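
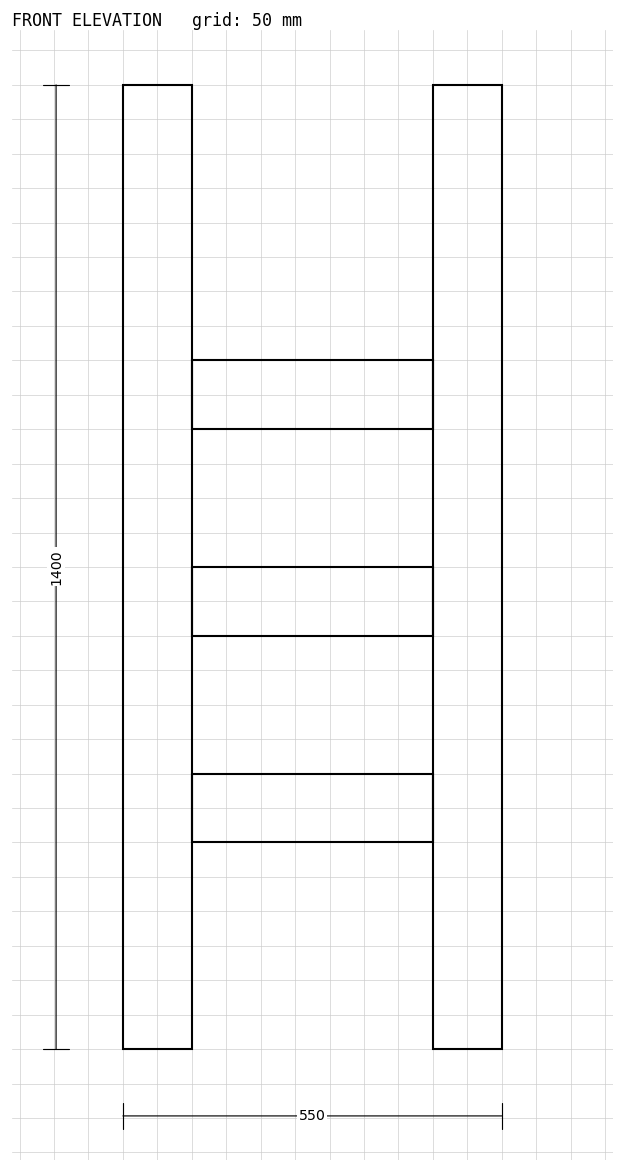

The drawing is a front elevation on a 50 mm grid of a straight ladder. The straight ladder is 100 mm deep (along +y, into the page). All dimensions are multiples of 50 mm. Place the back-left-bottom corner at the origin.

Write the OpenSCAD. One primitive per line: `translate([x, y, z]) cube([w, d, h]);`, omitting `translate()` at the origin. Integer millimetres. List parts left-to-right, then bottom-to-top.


cube([100, 100, 1400]);
translate([100, 0, 300]) cube([350, 100, 100]);
translate([100, 0, 600]) cube([350, 100, 100]);
translate([100, 0, 900]) cube([350, 100, 100]);
translate([450, 0, 0]) cube([100, 100, 1400]);


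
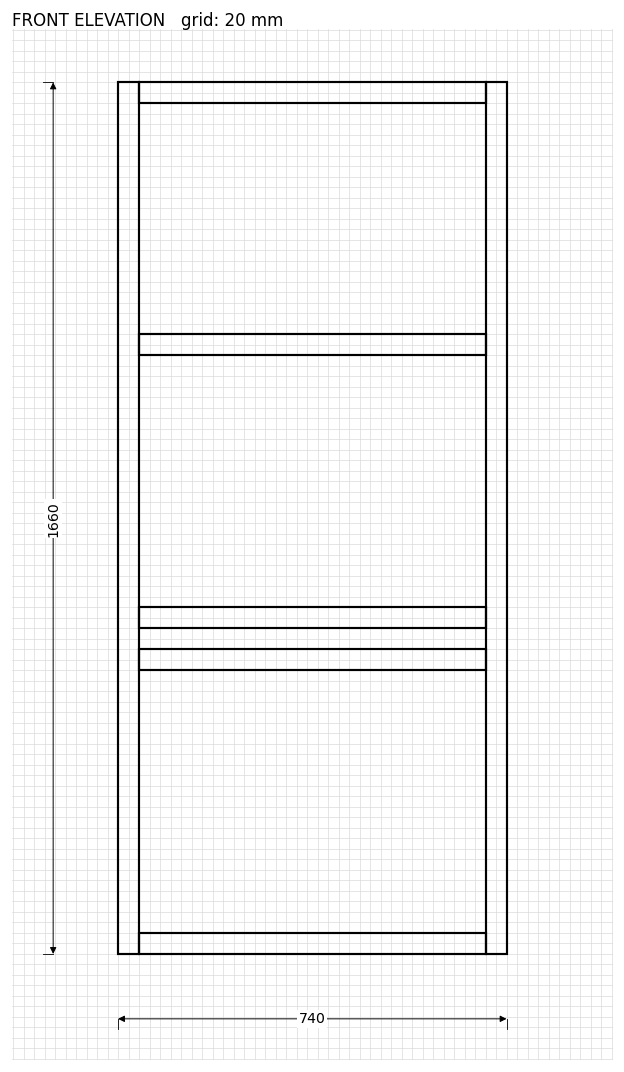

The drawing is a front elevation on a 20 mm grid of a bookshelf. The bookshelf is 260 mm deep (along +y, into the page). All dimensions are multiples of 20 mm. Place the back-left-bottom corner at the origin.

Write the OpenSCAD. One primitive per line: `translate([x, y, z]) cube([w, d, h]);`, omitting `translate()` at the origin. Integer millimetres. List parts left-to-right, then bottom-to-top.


cube([40, 260, 1660]);
translate([40, 0, 0]) cube([660, 260, 40]);
translate([40, 0, 540]) cube([660, 260, 40]);
translate([40, 0, 620]) cube([660, 260, 40]);
translate([40, 0, 1140]) cube([660, 260, 40]);
translate([40, 0, 1620]) cube([660, 260, 40]);
translate([700, 0, 0]) cube([40, 260, 1660]);


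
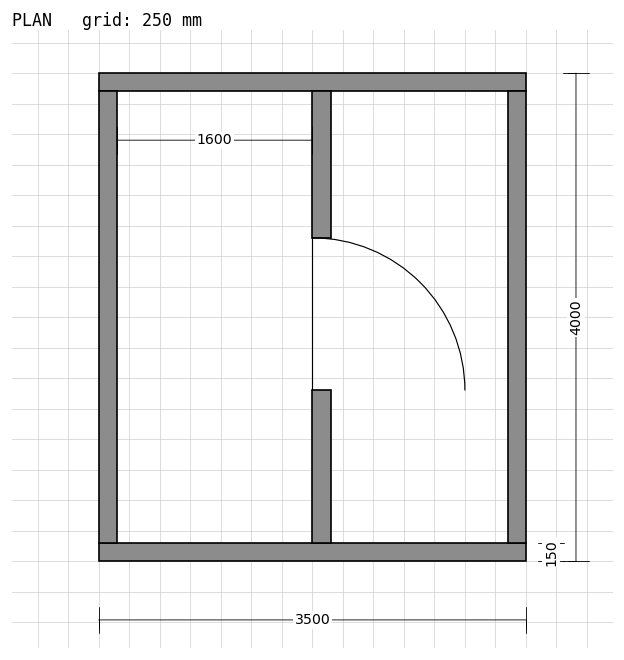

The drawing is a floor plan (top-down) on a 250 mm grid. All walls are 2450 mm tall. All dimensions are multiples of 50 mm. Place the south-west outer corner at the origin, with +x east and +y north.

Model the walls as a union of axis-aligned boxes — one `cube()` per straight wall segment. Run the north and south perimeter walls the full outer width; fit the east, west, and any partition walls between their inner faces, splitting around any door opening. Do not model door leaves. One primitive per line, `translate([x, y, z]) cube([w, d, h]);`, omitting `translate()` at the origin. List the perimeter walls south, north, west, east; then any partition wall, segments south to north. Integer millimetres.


cube([3500, 150, 2450]);
translate([0, 3850, 0]) cube([3500, 150, 2450]);
translate([0, 150, 0]) cube([150, 3700, 2450]);
translate([3350, 150, 0]) cube([150, 3700, 2450]);
translate([1750, 150, 0]) cube([150, 1250, 2450]);
translate([1750, 2650, 0]) cube([150, 1200, 2450]);


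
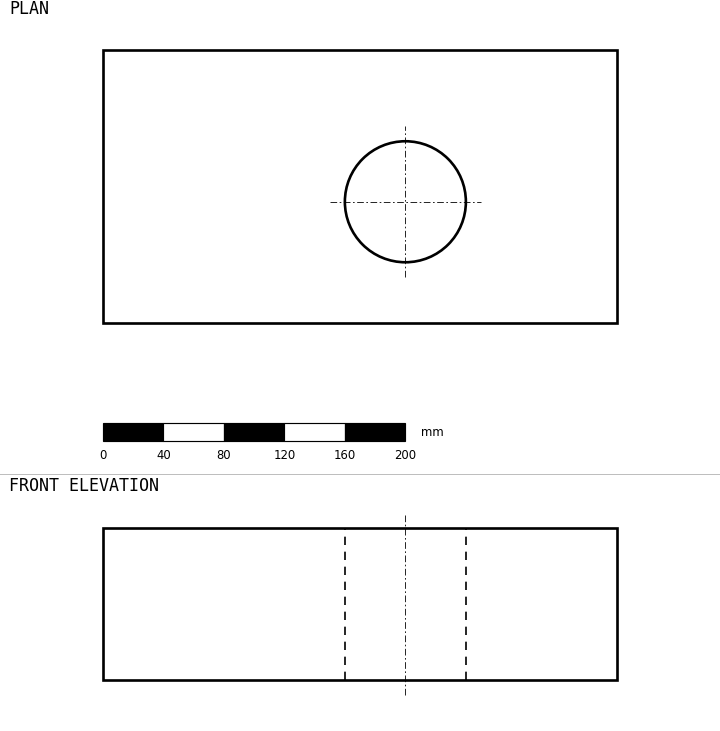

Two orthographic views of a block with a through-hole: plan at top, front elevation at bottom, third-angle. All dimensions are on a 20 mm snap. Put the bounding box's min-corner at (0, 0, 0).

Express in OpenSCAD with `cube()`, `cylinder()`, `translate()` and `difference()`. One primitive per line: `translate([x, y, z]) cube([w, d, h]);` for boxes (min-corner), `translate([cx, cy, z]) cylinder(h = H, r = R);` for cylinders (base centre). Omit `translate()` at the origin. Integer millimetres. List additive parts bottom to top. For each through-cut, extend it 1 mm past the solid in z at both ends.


difference() {
  cube([340, 180, 100]);
  translate([200, 80, -1]) cylinder(h = 102, r = 40);
}


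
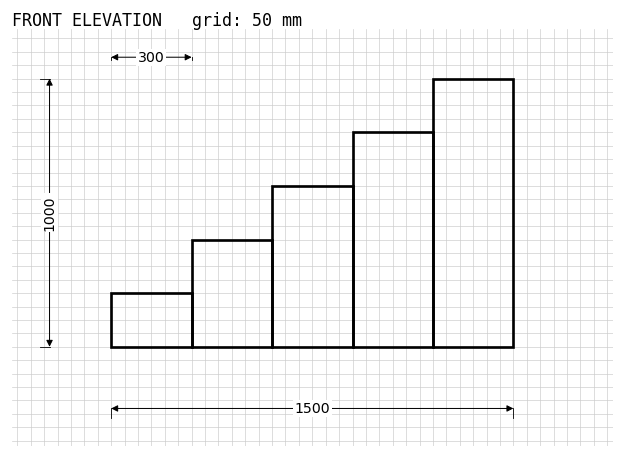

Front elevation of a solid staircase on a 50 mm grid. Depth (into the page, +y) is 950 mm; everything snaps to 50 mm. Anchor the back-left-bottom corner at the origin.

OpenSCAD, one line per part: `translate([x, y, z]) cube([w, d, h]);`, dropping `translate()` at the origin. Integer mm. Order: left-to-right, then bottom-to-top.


cube([300, 950, 200]);
translate([300, 0, 0]) cube([300, 950, 400]);
translate([600, 0, 0]) cube([300, 950, 600]);
translate([900, 0, 0]) cube([300, 950, 800]);
translate([1200, 0, 0]) cube([300, 950, 1000]);


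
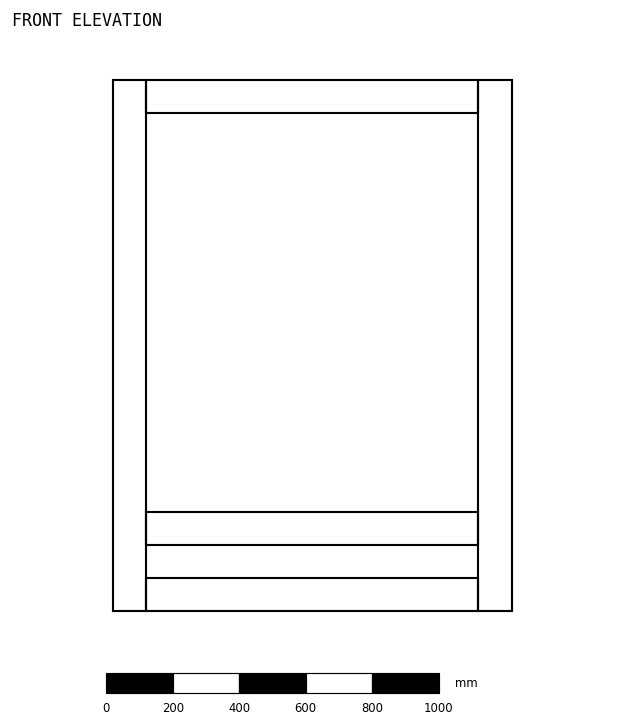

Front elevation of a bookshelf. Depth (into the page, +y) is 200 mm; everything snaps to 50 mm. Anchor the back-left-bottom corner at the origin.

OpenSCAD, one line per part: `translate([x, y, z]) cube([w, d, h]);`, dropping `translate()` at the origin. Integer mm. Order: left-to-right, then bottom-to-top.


cube([100, 200, 1600]);
translate([100, 0, 0]) cube([1000, 200, 100]);
translate([100, 0, 200]) cube([1000, 200, 100]);
translate([100, 0, 1500]) cube([1000, 200, 100]);
translate([1100, 0, 0]) cube([100, 200, 1600]);


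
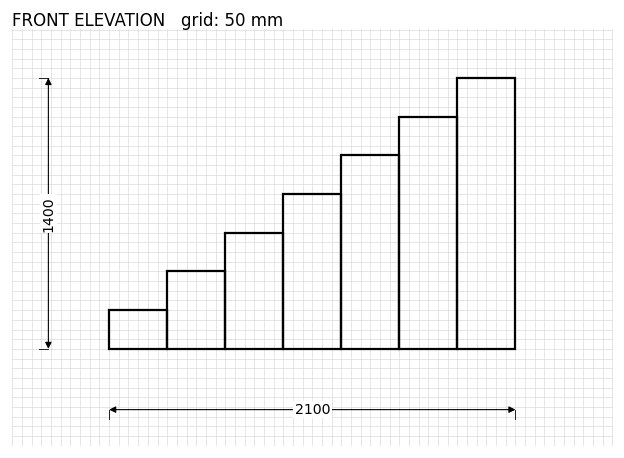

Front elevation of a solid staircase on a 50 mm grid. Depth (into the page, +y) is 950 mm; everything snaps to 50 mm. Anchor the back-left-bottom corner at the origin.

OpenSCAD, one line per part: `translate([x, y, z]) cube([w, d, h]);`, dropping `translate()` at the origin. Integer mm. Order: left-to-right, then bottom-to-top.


cube([300, 950, 200]);
translate([300, 0, 0]) cube([300, 950, 400]);
translate([600, 0, 0]) cube([300, 950, 600]);
translate([900, 0, 0]) cube([300, 950, 800]);
translate([1200, 0, 0]) cube([300, 950, 1000]);
translate([1500, 0, 0]) cube([300, 950, 1200]);
translate([1800, 0, 0]) cube([300, 950, 1400]);


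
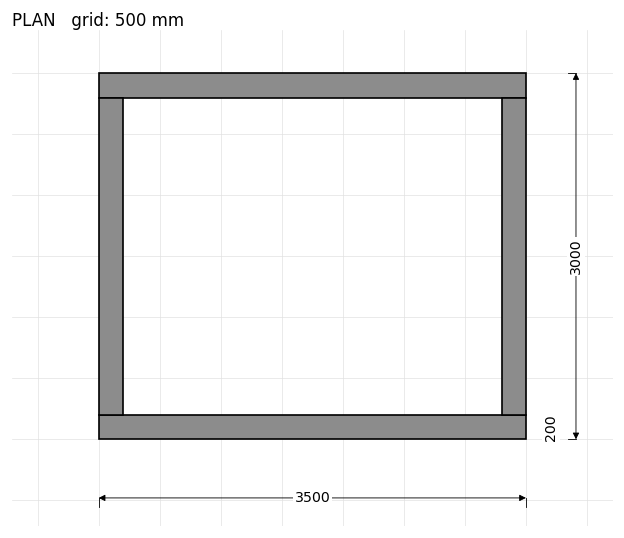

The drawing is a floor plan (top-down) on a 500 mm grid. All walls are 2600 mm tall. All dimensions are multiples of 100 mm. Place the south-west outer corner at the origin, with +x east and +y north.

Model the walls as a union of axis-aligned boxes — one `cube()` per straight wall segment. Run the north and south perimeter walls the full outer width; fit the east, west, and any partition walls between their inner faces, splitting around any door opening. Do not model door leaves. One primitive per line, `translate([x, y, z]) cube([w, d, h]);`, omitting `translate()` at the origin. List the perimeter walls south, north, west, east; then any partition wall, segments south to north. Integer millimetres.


cube([3500, 200, 2600]);
translate([0, 2800, 0]) cube([3500, 200, 2600]);
translate([0, 200, 0]) cube([200, 2600, 2600]);
translate([3300, 200, 0]) cube([200, 2600, 2600]);


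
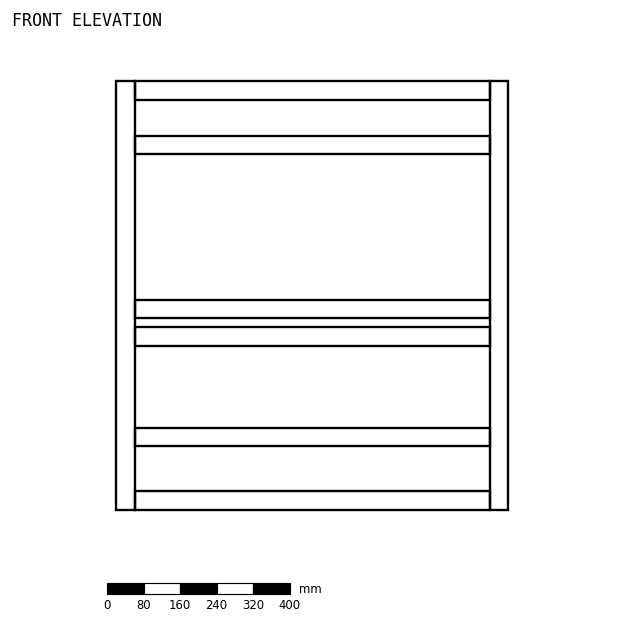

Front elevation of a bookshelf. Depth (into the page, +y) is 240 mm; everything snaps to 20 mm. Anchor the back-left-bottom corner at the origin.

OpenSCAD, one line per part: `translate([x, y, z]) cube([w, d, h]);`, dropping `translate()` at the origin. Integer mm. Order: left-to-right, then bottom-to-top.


cube([40, 240, 940]);
translate([40, 0, 0]) cube([780, 240, 40]);
translate([40, 0, 140]) cube([780, 240, 40]);
translate([40, 0, 360]) cube([780, 240, 40]);
translate([40, 0, 420]) cube([780, 240, 40]);
translate([40, 0, 780]) cube([780, 240, 40]);
translate([40, 0, 900]) cube([780, 240, 40]);
translate([820, 0, 0]) cube([40, 240, 940]);


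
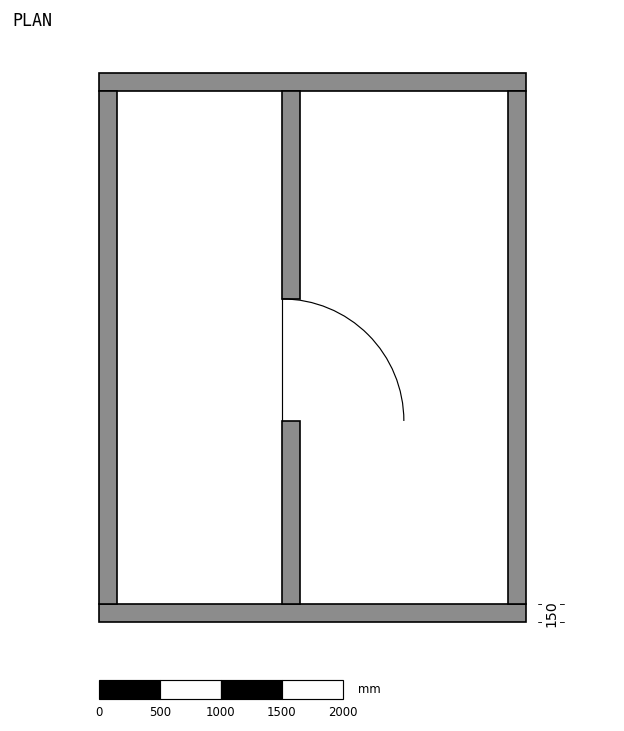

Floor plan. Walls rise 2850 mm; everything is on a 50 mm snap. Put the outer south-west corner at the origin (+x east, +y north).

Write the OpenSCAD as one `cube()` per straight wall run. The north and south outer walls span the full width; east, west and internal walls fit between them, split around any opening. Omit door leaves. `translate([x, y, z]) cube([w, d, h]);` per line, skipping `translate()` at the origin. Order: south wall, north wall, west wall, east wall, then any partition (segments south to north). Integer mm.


cube([3500, 150, 2850]);
translate([0, 4350, 0]) cube([3500, 150, 2850]);
translate([0, 150, 0]) cube([150, 4200, 2850]);
translate([3350, 150, 0]) cube([150, 4200, 2850]);
translate([1500, 150, 0]) cube([150, 1500, 2850]);
translate([1500, 2650, 0]) cube([150, 1700, 2850]);


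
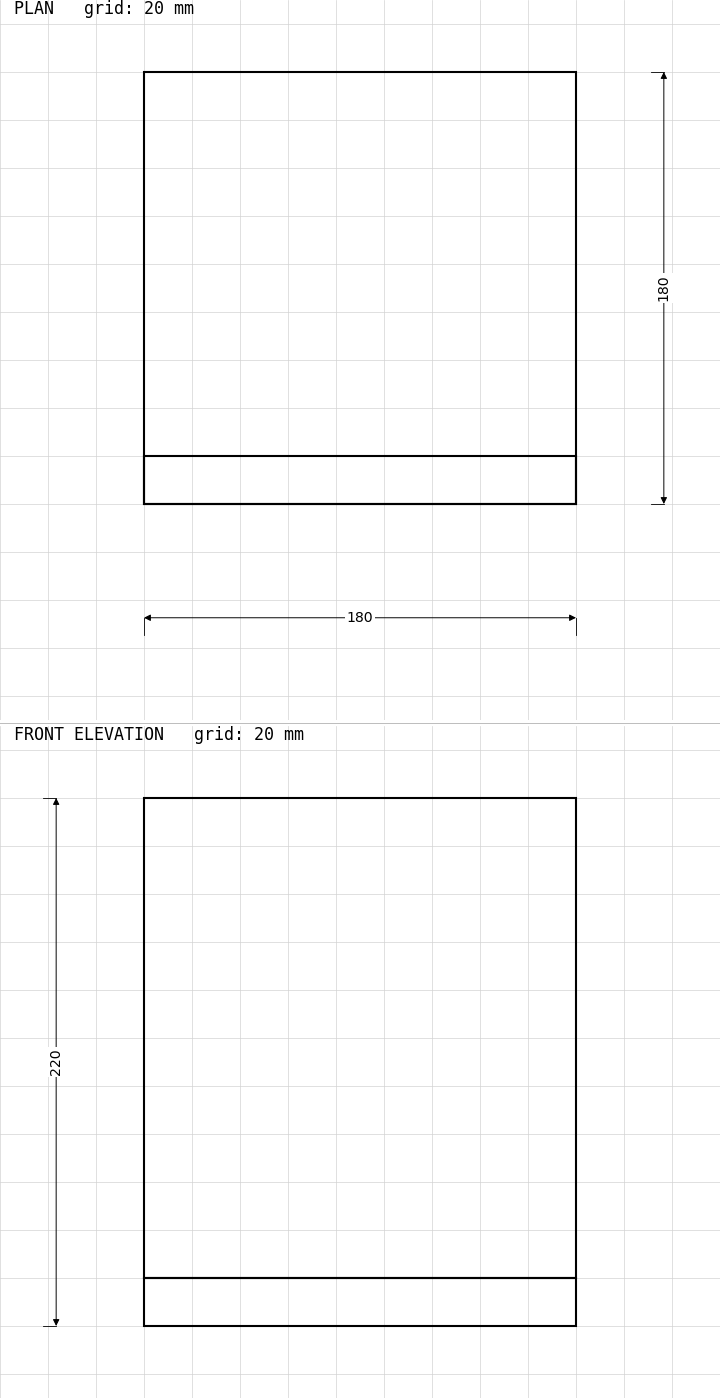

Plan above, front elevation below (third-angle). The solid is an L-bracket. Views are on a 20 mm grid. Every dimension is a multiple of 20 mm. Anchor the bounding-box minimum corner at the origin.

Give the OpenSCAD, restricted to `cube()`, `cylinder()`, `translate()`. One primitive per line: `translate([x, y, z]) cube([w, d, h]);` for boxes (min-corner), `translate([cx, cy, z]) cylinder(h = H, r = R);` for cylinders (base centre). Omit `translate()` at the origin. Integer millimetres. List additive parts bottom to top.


cube([180, 180, 20]);
translate([0, 0, 20]) cube([180, 20, 200]);


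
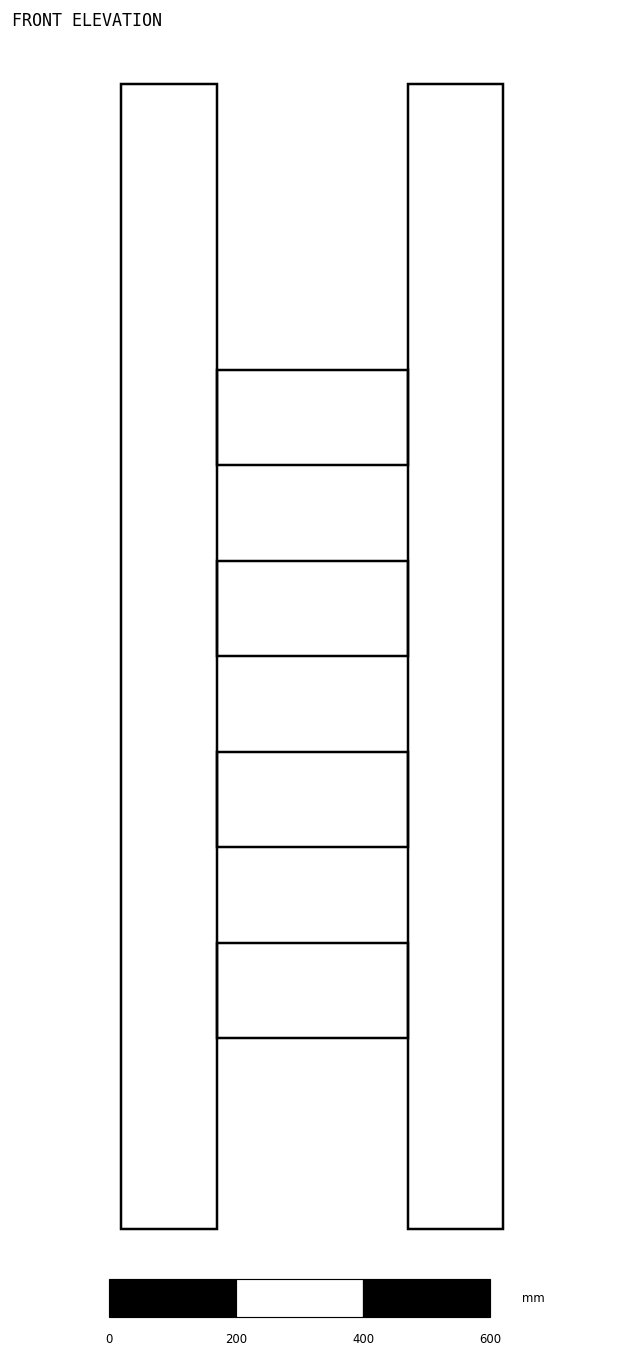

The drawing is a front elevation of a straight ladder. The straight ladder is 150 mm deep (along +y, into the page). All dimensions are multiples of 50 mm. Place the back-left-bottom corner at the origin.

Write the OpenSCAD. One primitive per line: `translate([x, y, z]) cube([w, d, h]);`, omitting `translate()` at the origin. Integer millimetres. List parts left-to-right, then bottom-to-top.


cube([150, 150, 1800]);
translate([150, 0, 300]) cube([300, 150, 150]);
translate([150, 0, 600]) cube([300, 150, 150]);
translate([150, 0, 900]) cube([300, 150, 150]);
translate([150, 0, 1200]) cube([300, 150, 150]);
translate([450, 0, 0]) cube([150, 150, 1800]);


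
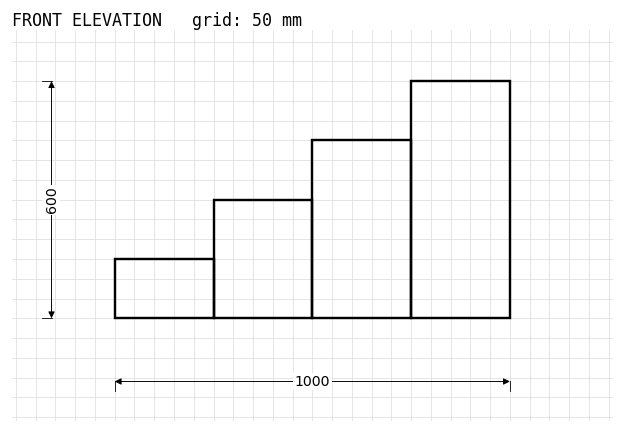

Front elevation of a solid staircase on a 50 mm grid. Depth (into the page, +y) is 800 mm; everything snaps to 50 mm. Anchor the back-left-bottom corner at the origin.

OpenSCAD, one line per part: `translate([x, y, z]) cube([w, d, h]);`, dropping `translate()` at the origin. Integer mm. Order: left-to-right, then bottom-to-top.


cube([250, 800, 150]);
translate([250, 0, 0]) cube([250, 800, 300]);
translate([500, 0, 0]) cube([250, 800, 450]);
translate([750, 0, 0]) cube([250, 800, 600]);


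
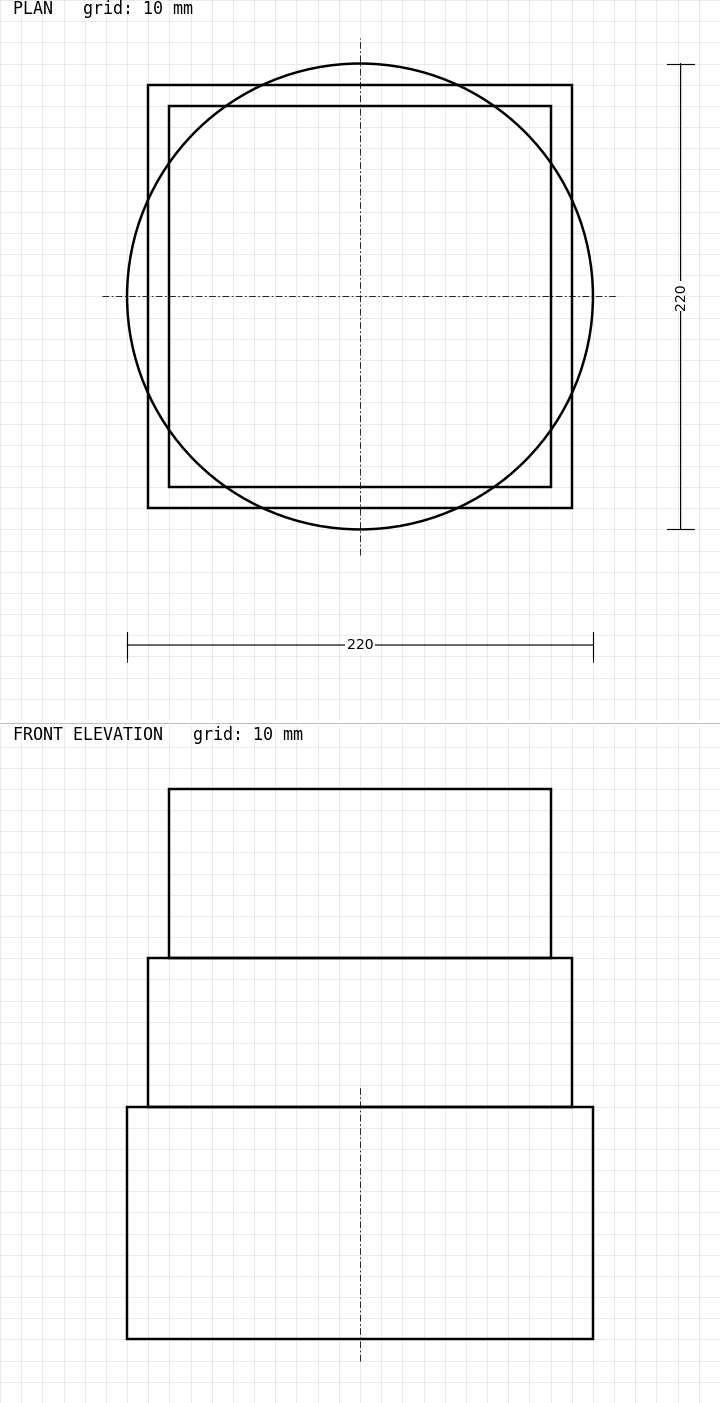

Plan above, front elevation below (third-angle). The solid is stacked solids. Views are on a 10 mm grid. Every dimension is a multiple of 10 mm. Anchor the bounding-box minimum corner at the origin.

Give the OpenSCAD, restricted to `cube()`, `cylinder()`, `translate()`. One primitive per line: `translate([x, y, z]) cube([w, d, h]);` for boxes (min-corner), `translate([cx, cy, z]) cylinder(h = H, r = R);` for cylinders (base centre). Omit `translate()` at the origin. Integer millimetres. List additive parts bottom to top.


translate([110, 110, 0]) cylinder(h = 110, r = 110);
translate([10, 10, 110]) cube([200, 200, 70]);
translate([20, 20, 180]) cube([180, 180, 80]);


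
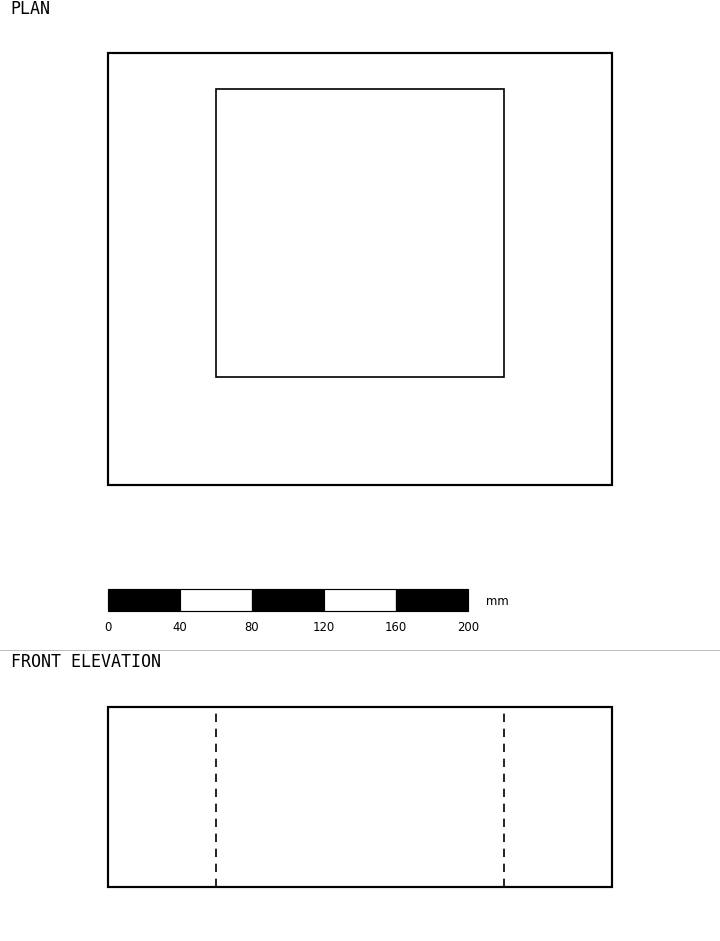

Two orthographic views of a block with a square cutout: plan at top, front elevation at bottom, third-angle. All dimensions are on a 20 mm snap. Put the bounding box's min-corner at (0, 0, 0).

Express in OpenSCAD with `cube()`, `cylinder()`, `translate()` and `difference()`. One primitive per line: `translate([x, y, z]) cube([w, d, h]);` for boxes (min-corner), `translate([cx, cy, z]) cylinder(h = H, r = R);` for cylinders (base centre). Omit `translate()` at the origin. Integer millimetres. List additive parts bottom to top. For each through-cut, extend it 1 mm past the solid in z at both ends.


difference() {
  cube([280, 240, 100]);
  translate([60, 60, -1]) cube([160, 160, 102]);
}


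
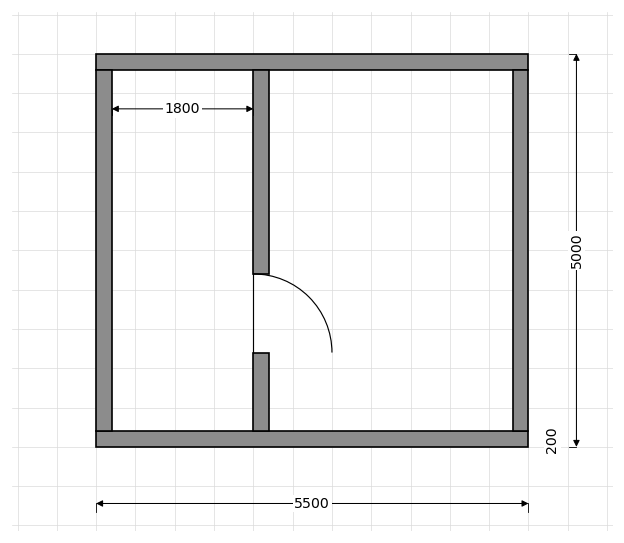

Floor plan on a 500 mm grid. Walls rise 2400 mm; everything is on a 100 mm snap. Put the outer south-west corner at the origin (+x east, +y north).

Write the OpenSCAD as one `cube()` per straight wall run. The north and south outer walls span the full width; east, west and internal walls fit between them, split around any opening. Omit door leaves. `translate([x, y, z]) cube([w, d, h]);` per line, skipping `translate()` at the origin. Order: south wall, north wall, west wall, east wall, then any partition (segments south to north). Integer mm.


cube([5500, 200, 2400]);
translate([0, 4800, 0]) cube([5500, 200, 2400]);
translate([0, 200, 0]) cube([200, 4600, 2400]);
translate([5300, 200, 0]) cube([200, 4600, 2400]);
translate([2000, 200, 0]) cube([200, 1000, 2400]);
translate([2000, 2200, 0]) cube([200, 2600, 2400]);


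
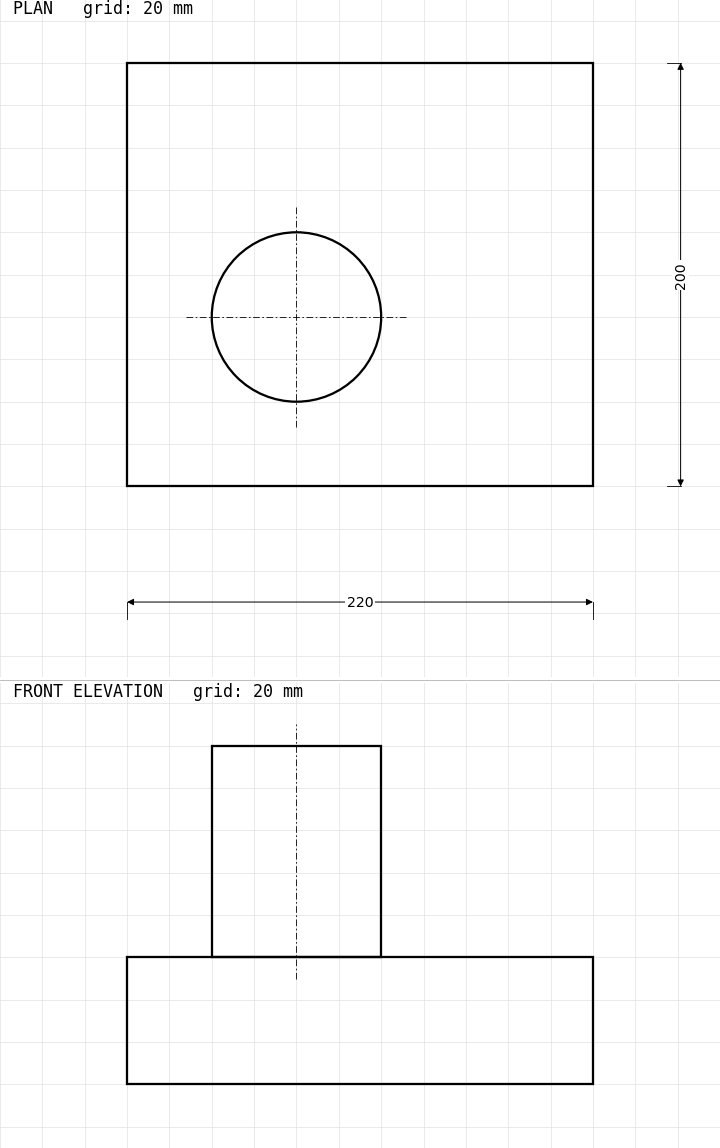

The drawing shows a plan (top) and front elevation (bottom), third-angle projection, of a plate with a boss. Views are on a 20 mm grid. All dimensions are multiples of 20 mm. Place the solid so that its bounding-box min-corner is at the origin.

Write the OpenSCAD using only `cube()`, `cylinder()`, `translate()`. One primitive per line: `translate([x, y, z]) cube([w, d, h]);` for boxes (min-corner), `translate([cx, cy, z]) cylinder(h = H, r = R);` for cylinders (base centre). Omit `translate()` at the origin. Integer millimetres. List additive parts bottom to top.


cube([220, 200, 60]);
translate([80, 80, 60]) cylinder(h = 100, r = 40);


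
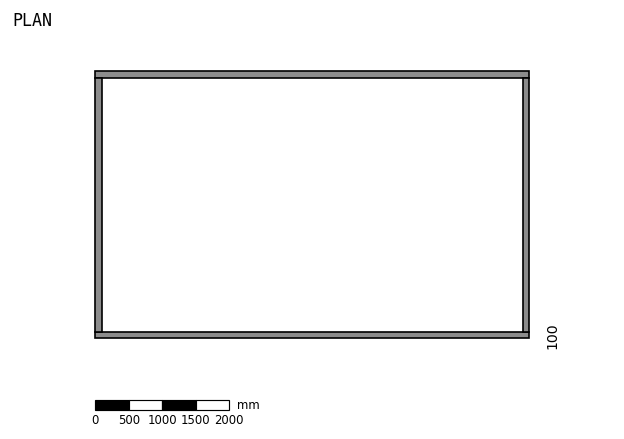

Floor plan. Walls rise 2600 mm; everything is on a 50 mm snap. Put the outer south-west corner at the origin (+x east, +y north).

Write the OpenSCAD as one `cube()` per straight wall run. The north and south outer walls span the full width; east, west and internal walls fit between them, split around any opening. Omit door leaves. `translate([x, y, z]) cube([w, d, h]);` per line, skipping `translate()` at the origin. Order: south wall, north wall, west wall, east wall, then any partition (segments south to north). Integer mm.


cube([6500, 100, 2600]);
translate([0, 3900, 0]) cube([6500, 100, 2600]);
translate([0, 100, 0]) cube([100, 3800, 2600]);
translate([6400, 100, 0]) cube([100, 3800, 2600]);


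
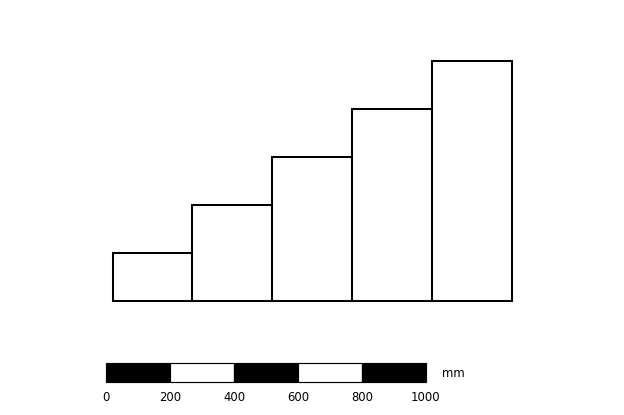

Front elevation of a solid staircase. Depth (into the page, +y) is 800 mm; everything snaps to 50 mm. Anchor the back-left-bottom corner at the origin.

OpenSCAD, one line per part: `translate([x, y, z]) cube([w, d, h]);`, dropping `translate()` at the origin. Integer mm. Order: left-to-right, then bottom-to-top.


cube([250, 800, 150]);
translate([250, 0, 0]) cube([250, 800, 300]);
translate([500, 0, 0]) cube([250, 800, 450]);
translate([750, 0, 0]) cube([250, 800, 600]);
translate([1000, 0, 0]) cube([250, 800, 750]);


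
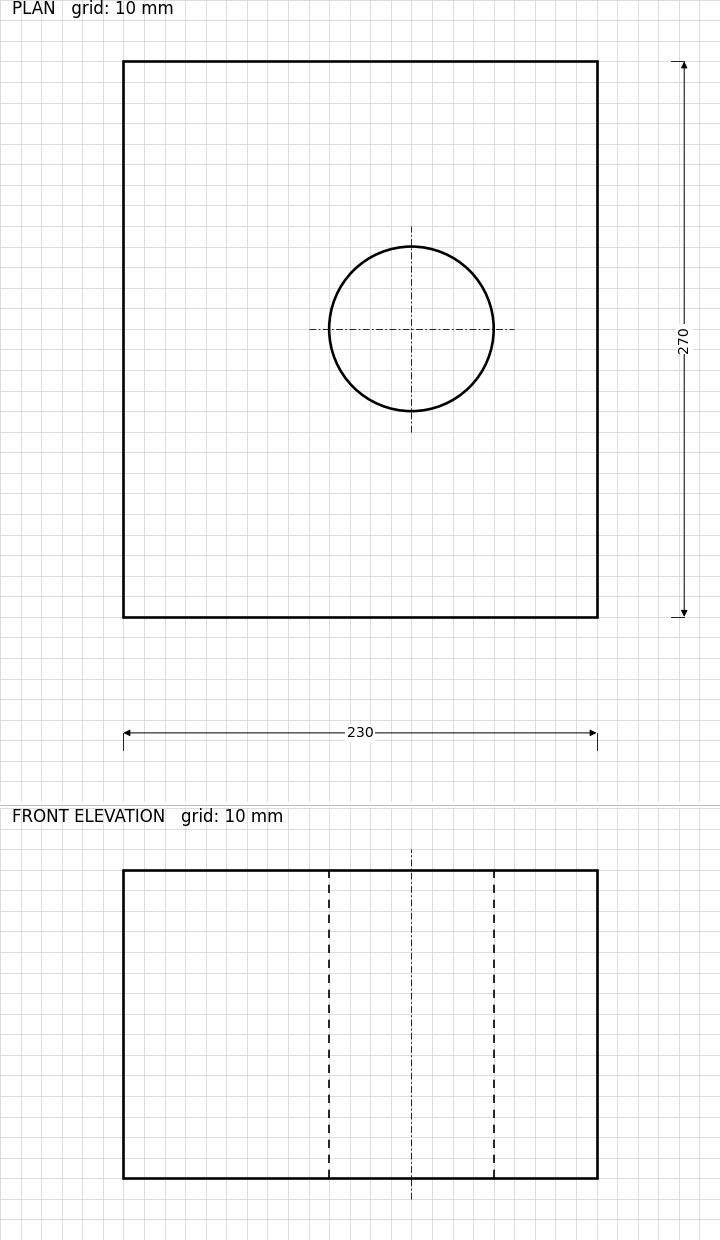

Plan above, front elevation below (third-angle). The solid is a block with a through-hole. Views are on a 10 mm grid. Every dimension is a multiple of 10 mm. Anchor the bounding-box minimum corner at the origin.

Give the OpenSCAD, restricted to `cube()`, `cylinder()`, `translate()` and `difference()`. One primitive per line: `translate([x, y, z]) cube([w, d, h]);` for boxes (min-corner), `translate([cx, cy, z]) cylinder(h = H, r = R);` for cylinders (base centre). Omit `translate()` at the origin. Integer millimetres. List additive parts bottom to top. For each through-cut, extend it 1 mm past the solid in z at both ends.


difference() {
  cube([230, 270, 150]);
  translate([140, 140, -1]) cylinder(h = 152, r = 40);
}


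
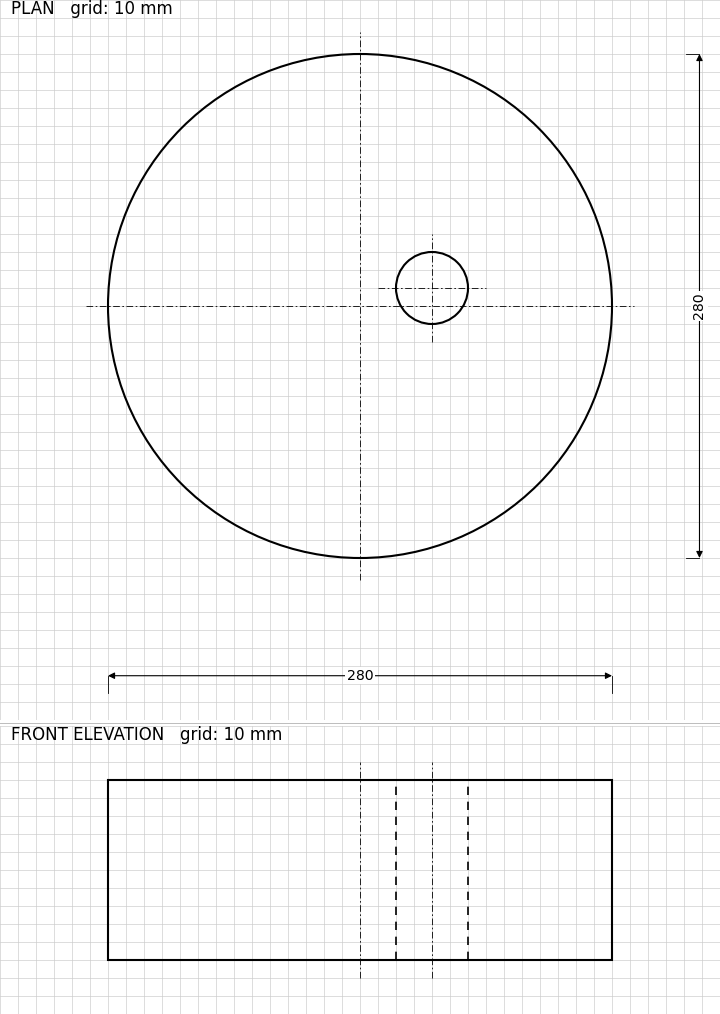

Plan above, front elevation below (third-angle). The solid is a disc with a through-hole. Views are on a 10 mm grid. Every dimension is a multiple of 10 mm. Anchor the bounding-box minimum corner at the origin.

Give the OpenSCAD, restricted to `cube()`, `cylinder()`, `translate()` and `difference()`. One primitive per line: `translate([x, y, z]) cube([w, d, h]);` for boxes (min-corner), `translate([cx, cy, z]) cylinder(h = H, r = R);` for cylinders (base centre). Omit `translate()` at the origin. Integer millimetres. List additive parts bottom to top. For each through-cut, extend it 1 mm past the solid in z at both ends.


difference() {
  translate([140, 140, 0]) cylinder(h = 100, r = 140);
  translate([180, 150, -1]) cylinder(h = 102, r = 20);
}


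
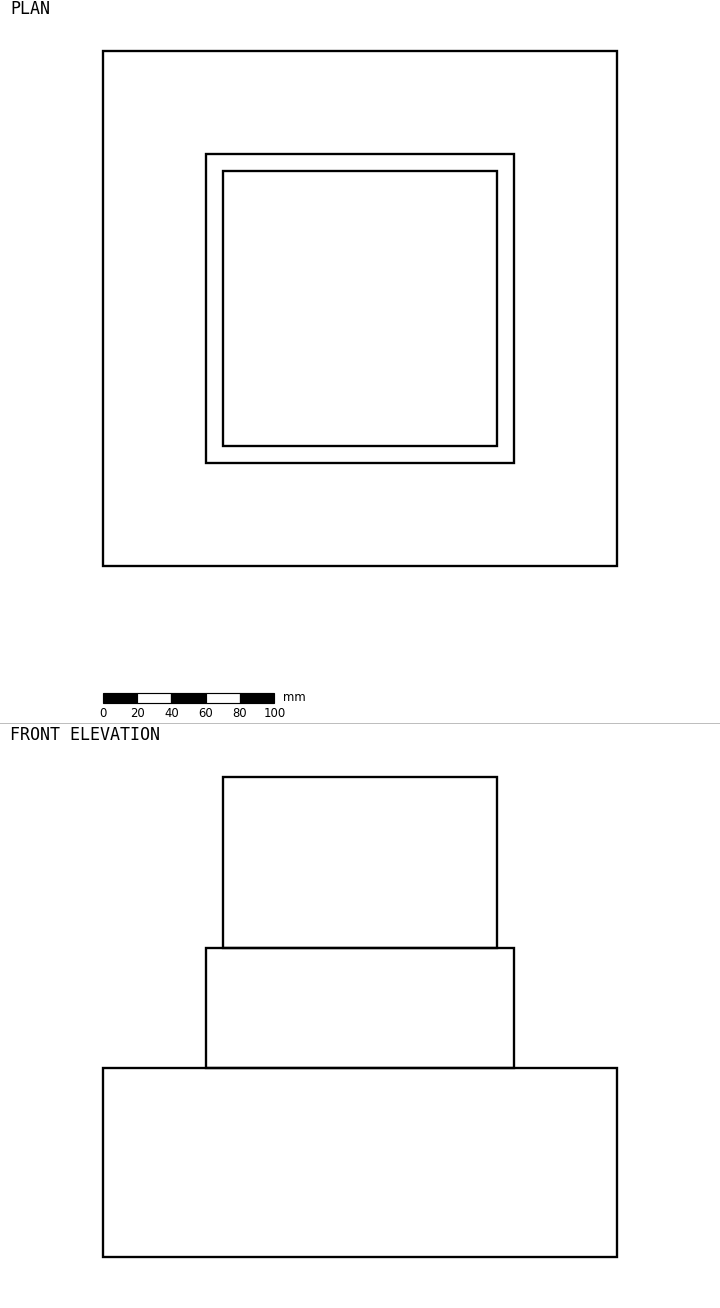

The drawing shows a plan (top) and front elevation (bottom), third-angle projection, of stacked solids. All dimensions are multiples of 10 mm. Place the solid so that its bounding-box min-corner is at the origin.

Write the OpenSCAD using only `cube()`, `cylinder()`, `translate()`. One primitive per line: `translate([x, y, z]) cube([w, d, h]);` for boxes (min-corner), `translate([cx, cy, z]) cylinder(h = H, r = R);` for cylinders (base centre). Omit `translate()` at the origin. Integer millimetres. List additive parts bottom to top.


cube([300, 300, 110]);
translate([60, 60, 110]) cube([180, 180, 70]);
translate([70, 70, 180]) cube([160, 160, 100]);


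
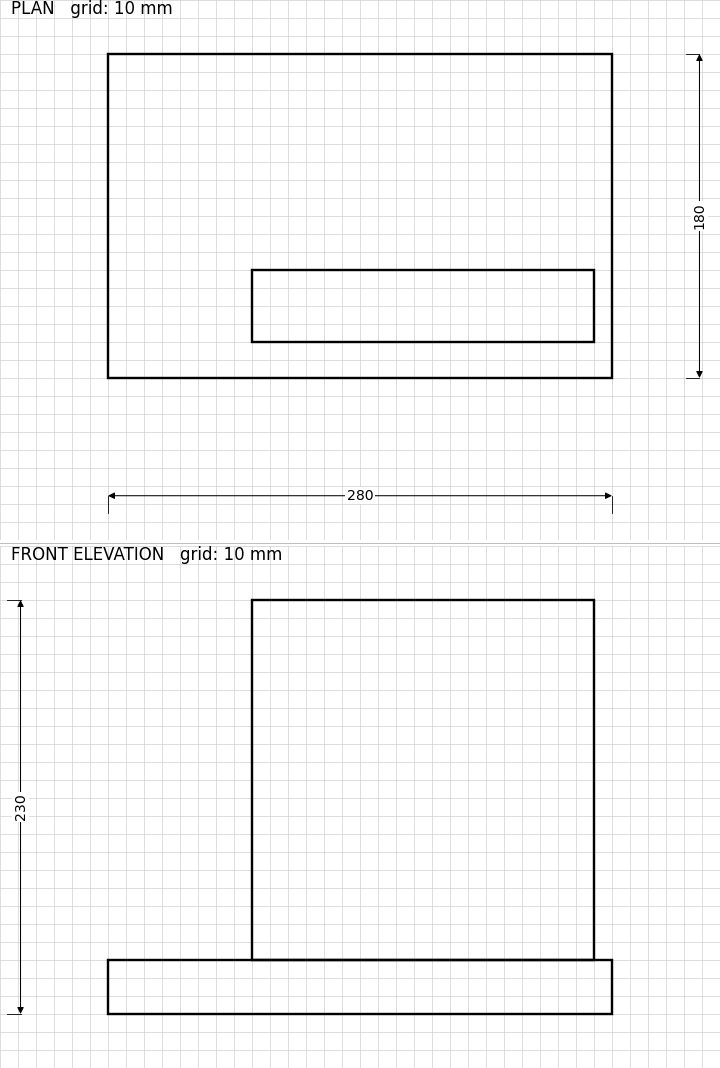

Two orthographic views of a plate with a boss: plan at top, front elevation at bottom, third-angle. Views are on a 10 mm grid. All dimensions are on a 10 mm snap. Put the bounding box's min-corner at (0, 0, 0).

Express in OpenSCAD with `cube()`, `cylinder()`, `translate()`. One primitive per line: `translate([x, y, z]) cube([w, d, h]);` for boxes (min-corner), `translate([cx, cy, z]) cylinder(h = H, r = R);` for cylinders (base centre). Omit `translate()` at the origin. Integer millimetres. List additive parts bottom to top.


cube([280, 180, 30]);
translate([80, 20, 30]) cube([190, 40, 200]);


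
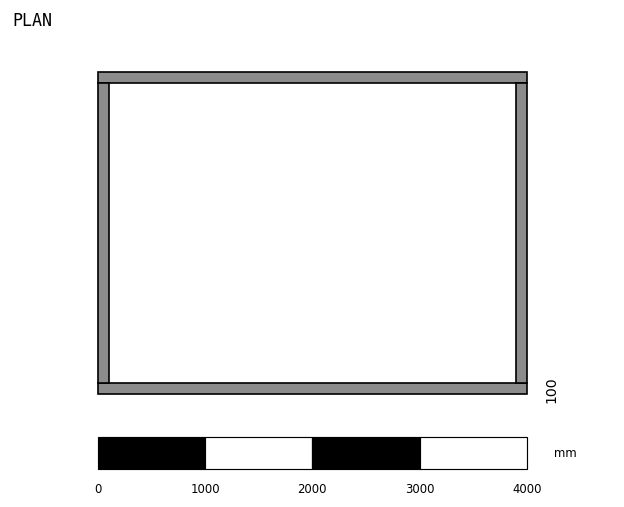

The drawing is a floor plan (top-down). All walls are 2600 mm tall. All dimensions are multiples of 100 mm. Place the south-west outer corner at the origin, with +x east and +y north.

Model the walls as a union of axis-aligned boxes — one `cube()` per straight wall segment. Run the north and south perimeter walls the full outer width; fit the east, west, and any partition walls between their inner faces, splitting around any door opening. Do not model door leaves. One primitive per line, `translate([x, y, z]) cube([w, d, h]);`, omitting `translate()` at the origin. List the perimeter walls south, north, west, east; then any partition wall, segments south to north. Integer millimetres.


cube([4000, 100, 2600]);
translate([0, 2900, 0]) cube([4000, 100, 2600]);
translate([0, 100, 0]) cube([100, 2800, 2600]);
translate([3900, 100, 0]) cube([100, 2800, 2600]);


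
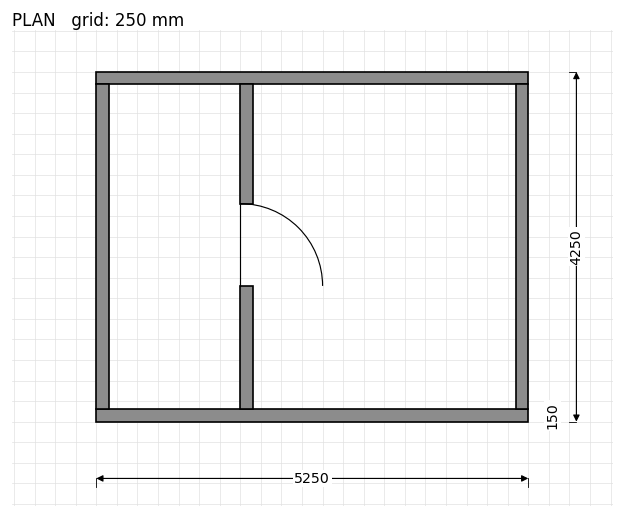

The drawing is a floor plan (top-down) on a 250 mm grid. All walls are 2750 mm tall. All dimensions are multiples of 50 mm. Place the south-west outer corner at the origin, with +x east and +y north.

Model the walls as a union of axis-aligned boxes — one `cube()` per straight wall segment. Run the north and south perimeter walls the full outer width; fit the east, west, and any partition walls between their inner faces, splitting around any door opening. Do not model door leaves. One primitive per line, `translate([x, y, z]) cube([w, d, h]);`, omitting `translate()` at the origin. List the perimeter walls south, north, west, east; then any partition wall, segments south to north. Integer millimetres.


cube([5250, 150, 2750]);
translate([0, 4100, 0]) cube([5250, 150, 2750]);
translate([0, 150, 0]) cube([150, 3950, 2750]);
translate([5100, 150, 0]) cube([150, 3950, 2750]);
translate([1750, 150, 0]) cube([150, 1500, 2750]);
translate([1750, 2650, 0]) cube([150, 1450, 2750]);


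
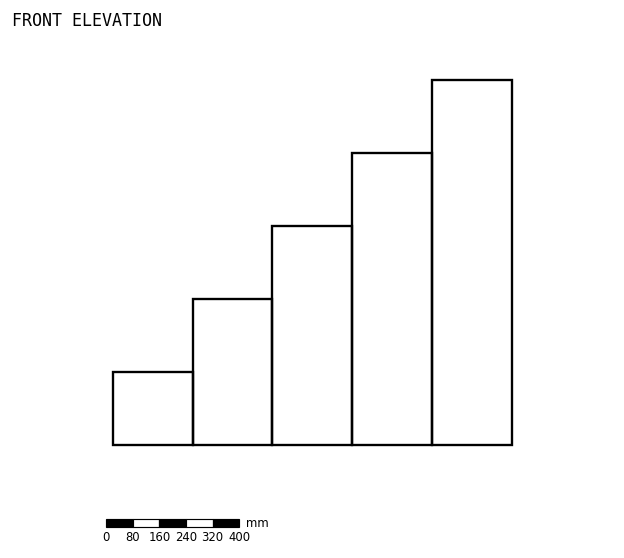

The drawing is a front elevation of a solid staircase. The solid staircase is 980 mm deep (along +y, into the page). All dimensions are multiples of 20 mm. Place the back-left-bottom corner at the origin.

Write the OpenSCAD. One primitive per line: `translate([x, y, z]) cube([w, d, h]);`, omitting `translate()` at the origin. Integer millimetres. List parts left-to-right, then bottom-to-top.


cube([240, 980, 220]);
translate([240, 0, 0]) cube([240, 980, 440]);
translate([480, 0, 0]) cube([240, 980, 660]);
translate([720, 0, 0]) cube([240, 980, 880]);
translate([960, 0, 0]) cube([240, 980, 1100]);


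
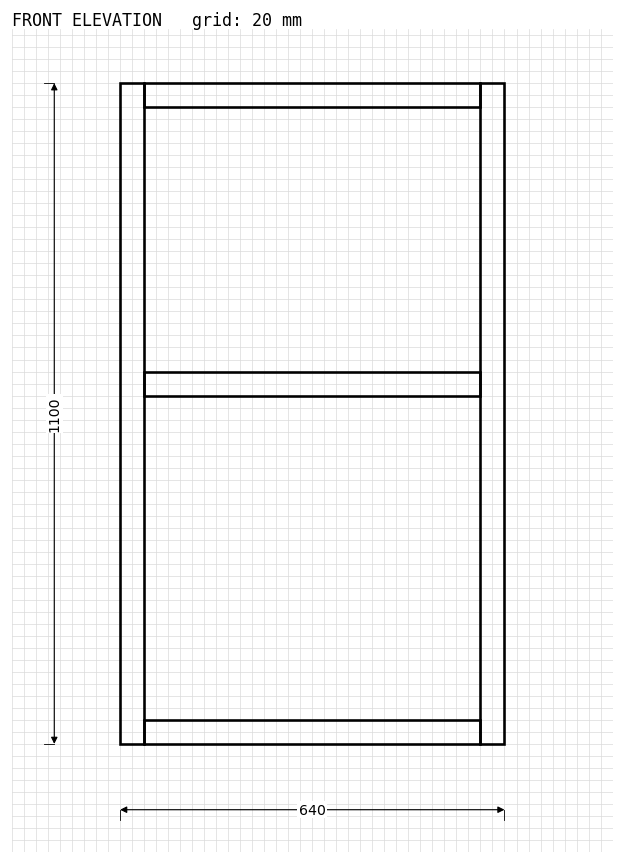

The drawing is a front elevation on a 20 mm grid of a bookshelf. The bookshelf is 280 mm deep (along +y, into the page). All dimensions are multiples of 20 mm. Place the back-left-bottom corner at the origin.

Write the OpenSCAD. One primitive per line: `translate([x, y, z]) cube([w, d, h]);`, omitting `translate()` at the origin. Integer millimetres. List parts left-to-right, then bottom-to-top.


cube([40, 280, 1100]);
translate([40, 0, 0]) cube([560, 280, 40]);
translate([40, 0, 580]) cube([560, 280, 40]);
translate([40, 0, 1060]) cube([560, 280, 40]);
translate([600, 0, 0]) cube([40, 280, 1100]);


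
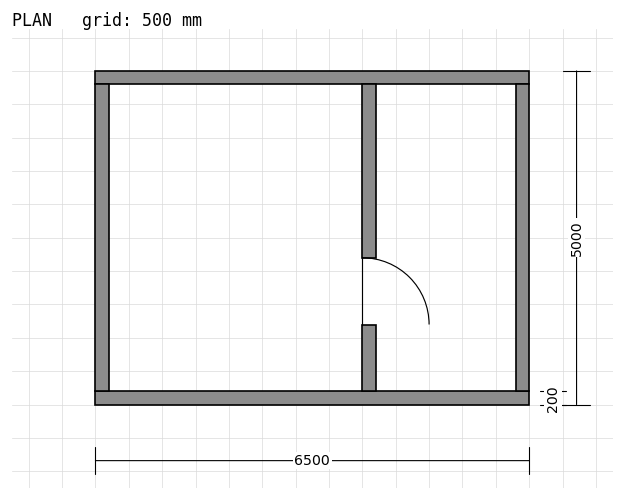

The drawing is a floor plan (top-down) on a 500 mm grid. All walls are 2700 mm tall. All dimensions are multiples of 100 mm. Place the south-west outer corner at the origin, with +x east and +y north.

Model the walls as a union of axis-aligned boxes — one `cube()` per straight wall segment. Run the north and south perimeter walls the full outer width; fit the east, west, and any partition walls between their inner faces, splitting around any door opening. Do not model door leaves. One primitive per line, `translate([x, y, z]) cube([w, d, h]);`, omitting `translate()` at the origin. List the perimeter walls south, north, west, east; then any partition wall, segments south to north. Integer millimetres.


cube([6500, 200, 2700]);
translate([0, 4800, 0]) cube([6500, 200, 2700]);
translate([0, 200, 0]) cube([200, 4600, 2700]);
translate([6300, 200, 0]) cube([200, 4600, 2700]);
translate([4000, 200, 0]) cube([200, 1000, 2700]);
translate([4000, 2200, 0]) cube([200, 2600, 2700]);


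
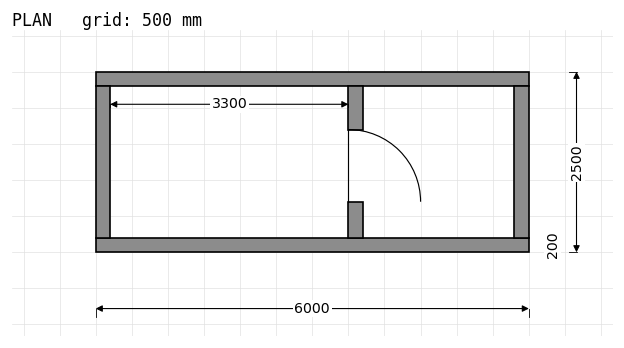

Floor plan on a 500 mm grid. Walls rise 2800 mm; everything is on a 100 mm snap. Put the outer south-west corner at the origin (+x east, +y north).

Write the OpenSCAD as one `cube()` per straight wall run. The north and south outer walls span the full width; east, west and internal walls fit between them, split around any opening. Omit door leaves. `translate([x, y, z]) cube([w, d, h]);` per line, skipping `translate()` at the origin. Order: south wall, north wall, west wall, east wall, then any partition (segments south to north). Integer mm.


cube([6000, 200, 2800]);
translate([0, 2300, 0]) cube([6000, 200, 2800]);
translate([0, 200, 0]) cube([200, 2100, 2800]);
translate([5800, 200, 0]) cube([200, 2100, 2800]);
translate([3500, 200, 0]) cube([200, 500, 2800]);
translate([3500, 1700, 0]) cube([200, 600, 2800]);


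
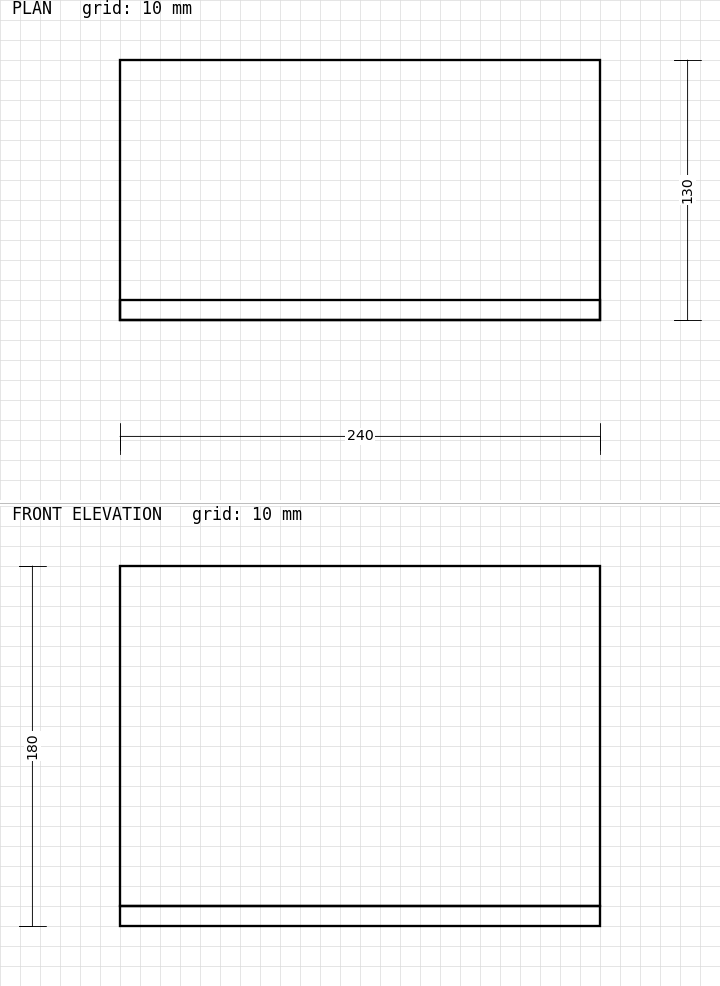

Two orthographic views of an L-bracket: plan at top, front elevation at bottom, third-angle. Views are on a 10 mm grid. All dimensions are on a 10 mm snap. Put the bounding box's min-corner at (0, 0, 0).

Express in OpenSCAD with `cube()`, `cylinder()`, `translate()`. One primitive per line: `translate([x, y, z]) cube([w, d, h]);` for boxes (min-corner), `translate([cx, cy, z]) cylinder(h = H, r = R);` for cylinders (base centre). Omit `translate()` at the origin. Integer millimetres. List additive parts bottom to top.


cube([240, 130, 10]);
translate([0, 0, 10]) cube([240, 10, 170]);


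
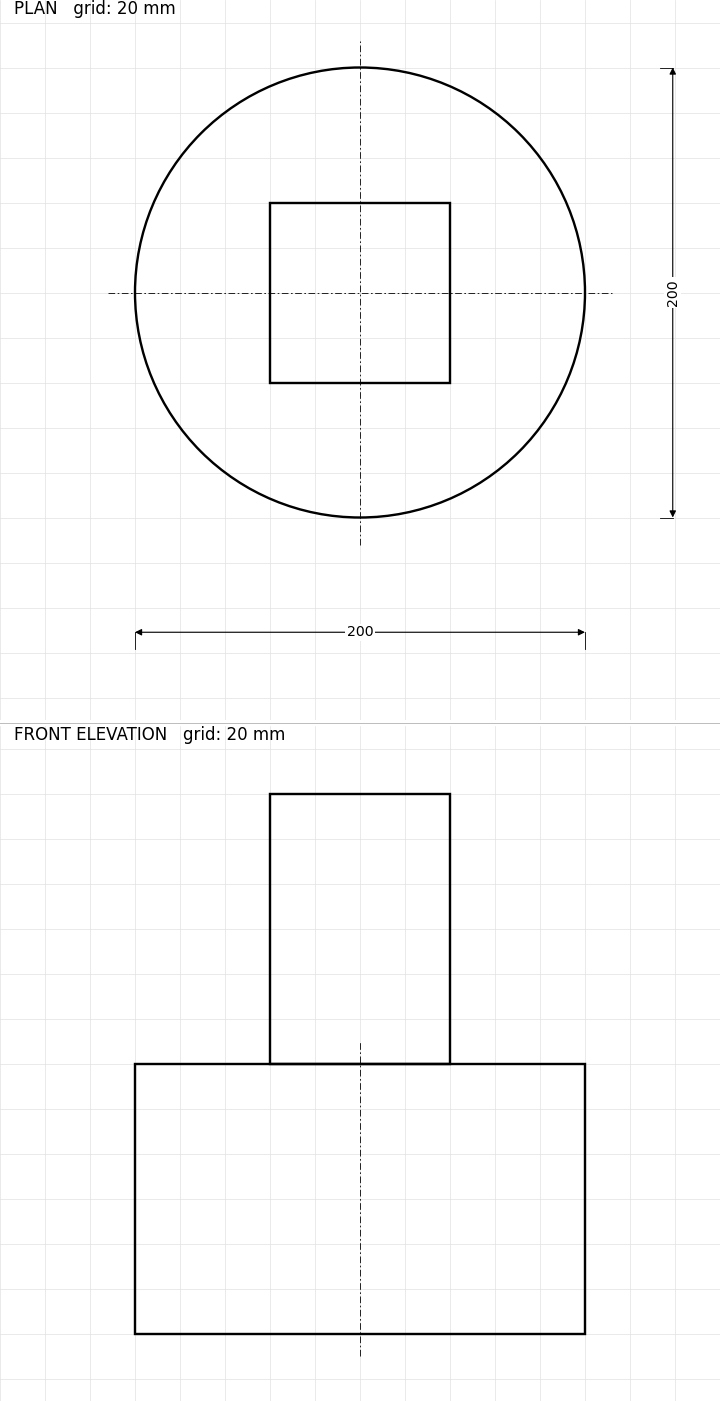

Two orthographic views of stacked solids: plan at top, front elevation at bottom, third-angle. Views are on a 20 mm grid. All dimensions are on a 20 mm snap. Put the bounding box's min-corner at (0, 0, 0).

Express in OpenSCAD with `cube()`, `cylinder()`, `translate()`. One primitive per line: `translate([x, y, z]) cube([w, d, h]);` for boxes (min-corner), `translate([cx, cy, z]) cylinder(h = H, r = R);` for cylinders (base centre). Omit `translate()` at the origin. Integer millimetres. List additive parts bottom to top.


translate([100, 100, 0]) cylinder(h = 120, r = 100);
translate([60, 60, 120]) cube([80, 80, 120]);


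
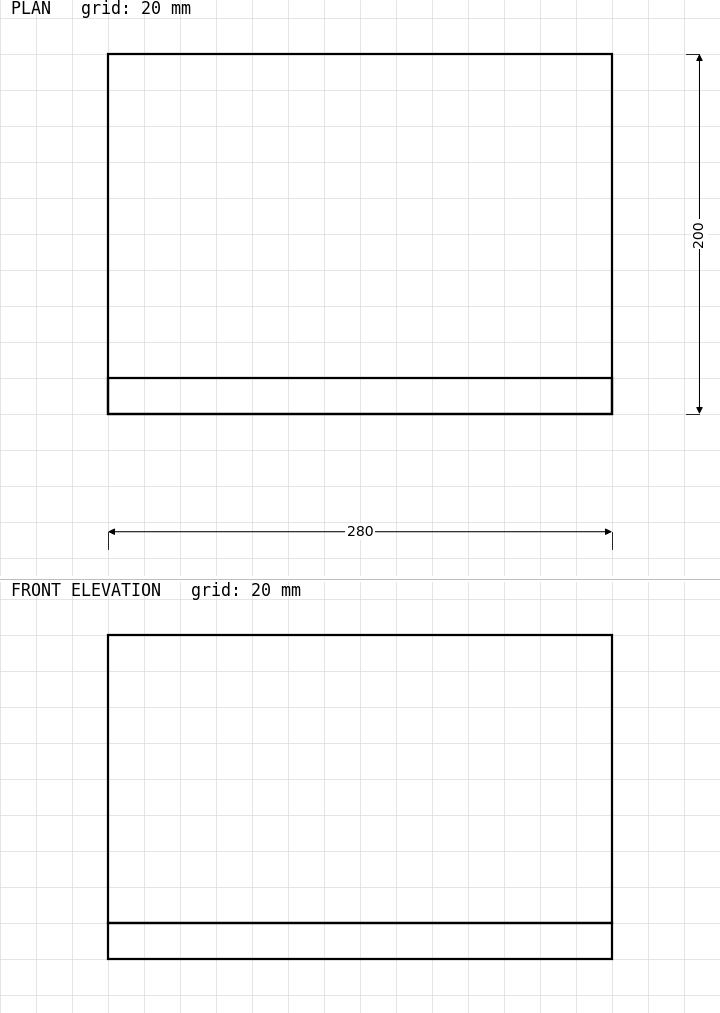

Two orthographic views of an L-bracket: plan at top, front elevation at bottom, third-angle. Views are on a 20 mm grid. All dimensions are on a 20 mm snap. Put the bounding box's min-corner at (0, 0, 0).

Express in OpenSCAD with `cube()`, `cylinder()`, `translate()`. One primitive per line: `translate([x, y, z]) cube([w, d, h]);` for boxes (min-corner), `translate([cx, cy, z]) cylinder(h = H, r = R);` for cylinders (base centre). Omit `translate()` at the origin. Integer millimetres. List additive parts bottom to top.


cube([280, 200, 20]);
translate([0, 0, 20]) cube([280, 20, 160]);


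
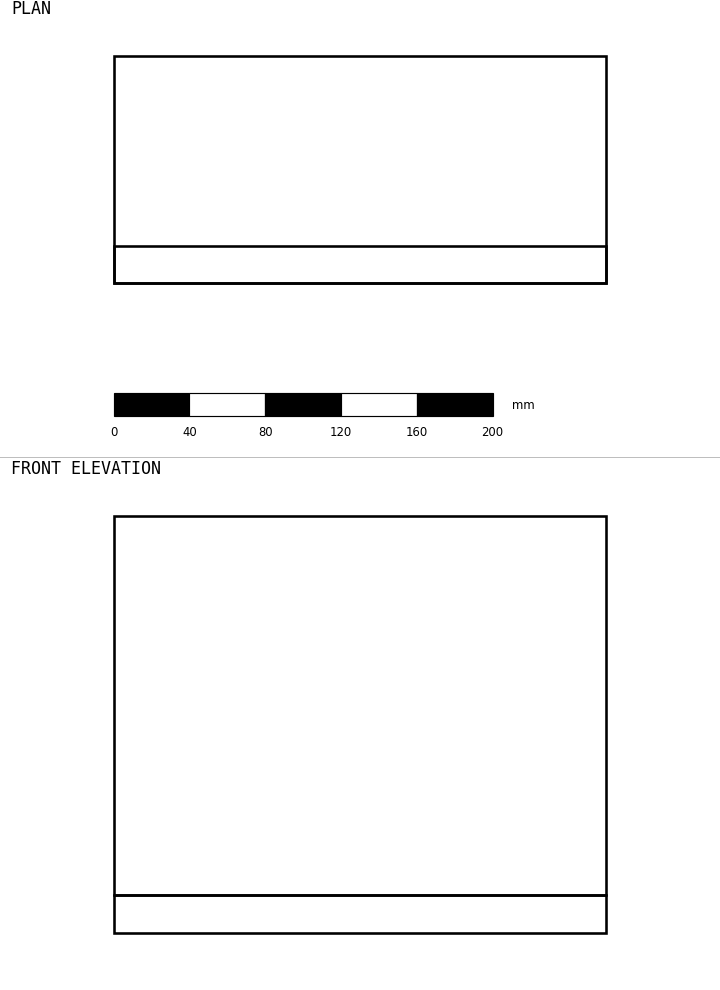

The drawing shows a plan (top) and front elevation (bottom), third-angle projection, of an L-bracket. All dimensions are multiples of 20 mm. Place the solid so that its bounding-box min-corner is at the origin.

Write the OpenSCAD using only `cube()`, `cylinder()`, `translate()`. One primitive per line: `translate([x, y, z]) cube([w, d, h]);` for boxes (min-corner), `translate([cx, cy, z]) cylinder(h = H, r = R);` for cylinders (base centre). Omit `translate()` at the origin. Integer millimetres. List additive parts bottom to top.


cube([260, 120, 20]);
translate([0, 0, 20]) cube([260, 20, 200]);


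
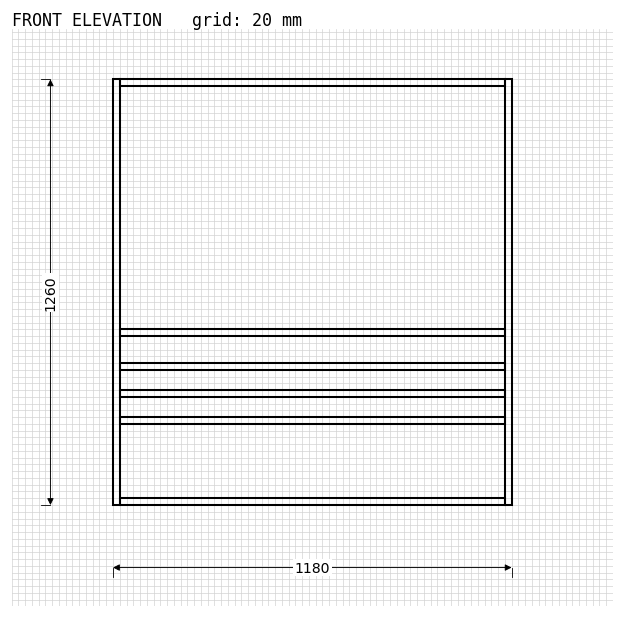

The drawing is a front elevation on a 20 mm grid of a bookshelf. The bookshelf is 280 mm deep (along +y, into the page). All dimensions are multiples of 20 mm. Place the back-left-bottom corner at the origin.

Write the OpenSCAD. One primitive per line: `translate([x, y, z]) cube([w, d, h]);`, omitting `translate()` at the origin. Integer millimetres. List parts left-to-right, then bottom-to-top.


cube([20, 280, 1260]);
translate([20, 0, 0]) cube([1140, 280, 20]);
translate([20, 0, 240]) cube([1140, 280, 20]);
translate([20, 0, 320]) cube([1140, 280, 20]);
translate([20, 0, 400]) cube([1140, 280, 20]);
translate([20, 0, 500]) cube([1140, 280, 20]);
translate([20, 0, 1240]) cube([1140, 280, 20]);
translate([1160, 0, 0]) cube([20, 280, 1260]);


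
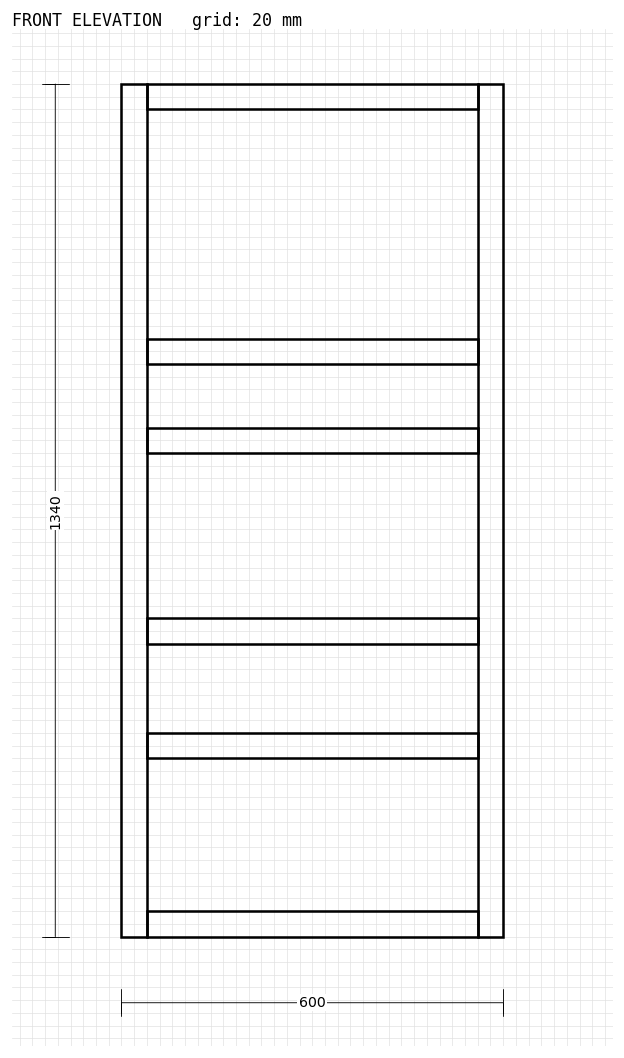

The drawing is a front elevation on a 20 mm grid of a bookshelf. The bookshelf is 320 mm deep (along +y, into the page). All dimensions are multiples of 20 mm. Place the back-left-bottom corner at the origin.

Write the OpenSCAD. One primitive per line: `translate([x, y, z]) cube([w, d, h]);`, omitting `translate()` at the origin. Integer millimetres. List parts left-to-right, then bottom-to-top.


cube([40, 320, 1340]);
translate([40, 0, 0]) cube([520, 320, 40]);
translate([40, 0, 280]) cube([520, 320, 40]);
translate([40, 0, 460]) cube([520, 320, 40]);
translate([40, 0, 760]) cube([520, 320, 40]);
translate([40, 0, 900]) cube([520, 320, 40]);
translate([40, 0, 1300]) cube([520, 320, 40]);
translate([560, 0, 0]) cube([40, 320, 1340]);


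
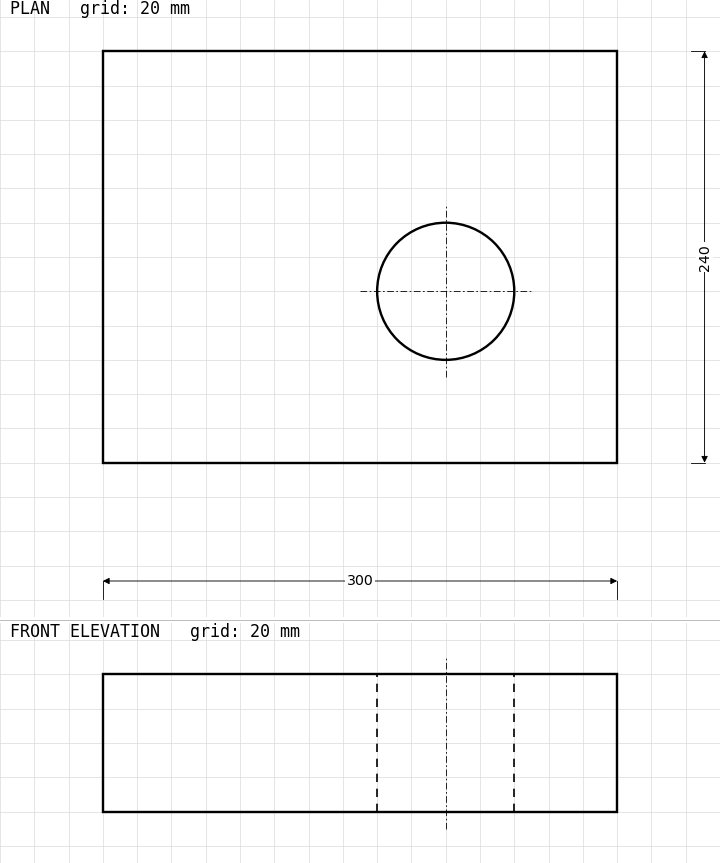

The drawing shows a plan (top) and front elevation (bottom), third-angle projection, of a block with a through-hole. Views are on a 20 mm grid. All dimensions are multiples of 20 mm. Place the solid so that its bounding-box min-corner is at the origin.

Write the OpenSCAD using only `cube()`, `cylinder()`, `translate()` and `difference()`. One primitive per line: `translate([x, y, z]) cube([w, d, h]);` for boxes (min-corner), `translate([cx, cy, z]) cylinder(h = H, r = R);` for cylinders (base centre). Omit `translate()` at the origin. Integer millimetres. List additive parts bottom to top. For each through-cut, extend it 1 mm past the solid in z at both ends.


difference() {
  cube([300, 240, 80]);
  translate([200, 100, -1]) cylinder(h = 82, r = 40);
}


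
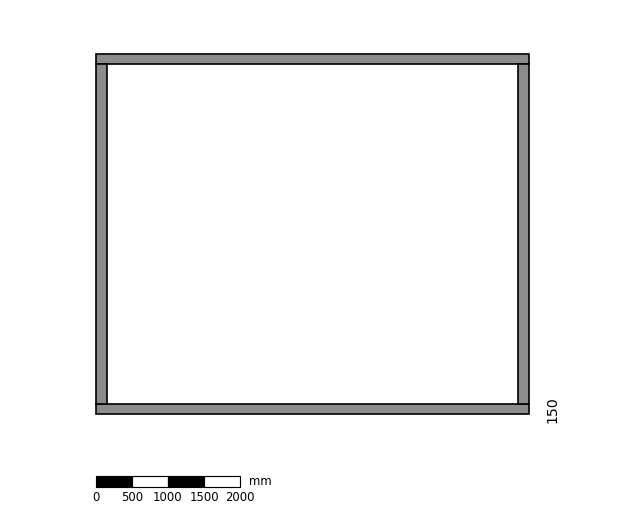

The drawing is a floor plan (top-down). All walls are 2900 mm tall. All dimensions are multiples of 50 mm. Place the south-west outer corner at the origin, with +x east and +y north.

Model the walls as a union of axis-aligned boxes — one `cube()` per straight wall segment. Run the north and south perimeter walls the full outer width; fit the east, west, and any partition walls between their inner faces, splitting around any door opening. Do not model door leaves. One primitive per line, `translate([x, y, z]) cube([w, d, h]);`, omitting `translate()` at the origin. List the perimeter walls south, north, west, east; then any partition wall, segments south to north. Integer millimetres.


cube([6000, 150, 2900]);
translate([0, 4850, 0]) cube([6000, 150, 2900]);
translate([0, 150, 0]) cube([150, 4700, 2900]);
translate([5850, 150, 0]) cube([150, 4700, 2900]);


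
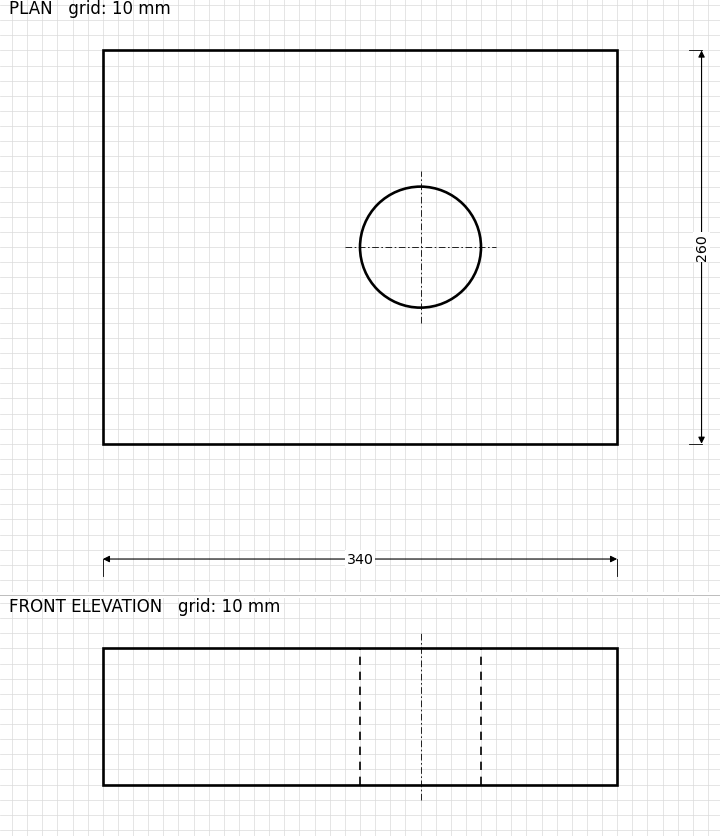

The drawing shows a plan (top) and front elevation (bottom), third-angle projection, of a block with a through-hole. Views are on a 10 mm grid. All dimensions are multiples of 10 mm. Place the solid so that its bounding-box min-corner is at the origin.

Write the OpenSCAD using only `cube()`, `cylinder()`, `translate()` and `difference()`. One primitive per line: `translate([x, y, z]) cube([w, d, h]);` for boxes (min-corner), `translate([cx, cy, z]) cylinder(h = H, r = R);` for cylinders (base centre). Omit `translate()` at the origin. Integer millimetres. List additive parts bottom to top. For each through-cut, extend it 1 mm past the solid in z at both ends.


difference() {
  cube([340, 260, 90]);
  translate([210, 130, -1]) cylinder(h = 92, r = 40);
}
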